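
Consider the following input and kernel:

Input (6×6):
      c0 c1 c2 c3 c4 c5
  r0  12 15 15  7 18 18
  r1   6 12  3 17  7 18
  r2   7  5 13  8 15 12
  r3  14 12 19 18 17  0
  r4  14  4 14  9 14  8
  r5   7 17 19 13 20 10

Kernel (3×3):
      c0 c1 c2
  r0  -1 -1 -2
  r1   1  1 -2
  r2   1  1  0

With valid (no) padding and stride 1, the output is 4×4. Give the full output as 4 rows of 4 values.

Output[0,0]: The receptive field on the input at this output position is [12 15 15 / 6 12 3 / 7 5 13]. Elementwise product with the kernel and sum: 12·-1 + 15·-1 + 15·-2 + 6·1 + 12·1 + 3·-2 + 7·1 + 5·1.
Output[0,1]: The receptive field on the input at this output position is [15 15 7 / 12 3 17 / 5 13 8]. Elementwise product with the kernel and sum: 15·-1 + 15·-1 + 7·-2 + 12·1 + 3·1 + 17·-2 + 5·1 + 13·1.

-33 -45 -31 -50
-12 -16 -6 -26
-32 -21 -25 11
-50 -31 -44 5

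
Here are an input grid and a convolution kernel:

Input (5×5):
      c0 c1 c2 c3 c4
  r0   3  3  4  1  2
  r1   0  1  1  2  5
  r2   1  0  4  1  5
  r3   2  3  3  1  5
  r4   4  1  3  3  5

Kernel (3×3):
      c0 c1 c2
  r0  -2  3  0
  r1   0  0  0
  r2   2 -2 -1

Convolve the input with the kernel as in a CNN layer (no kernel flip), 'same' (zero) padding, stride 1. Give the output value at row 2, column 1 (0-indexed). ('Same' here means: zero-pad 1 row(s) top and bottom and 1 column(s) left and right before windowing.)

-2

The receptive field on the zero-padded input at this output position is [0 1 1 / 1 0 4 / 2 3 3]. Elementwise product with the kernel and sum: 0·-2 + 1·3 + 2·2 + 3·-2 + 3·-1.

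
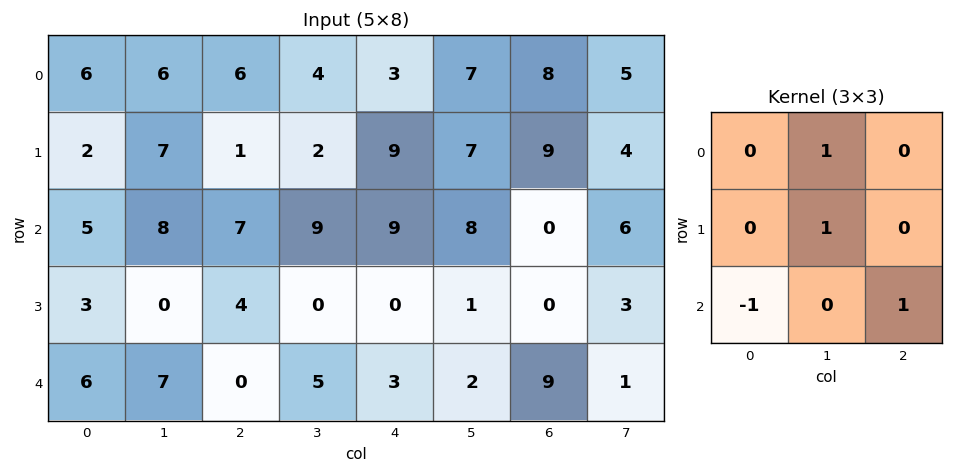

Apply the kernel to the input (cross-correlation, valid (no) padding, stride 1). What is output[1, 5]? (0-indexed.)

The receptive field on the input at this output position is [7 9 4 / 8 0 6 / 1 0 3]. Elementwise product with the kernel and sum: 9·1 + 0·1 + 1·-1 + 3·1.

11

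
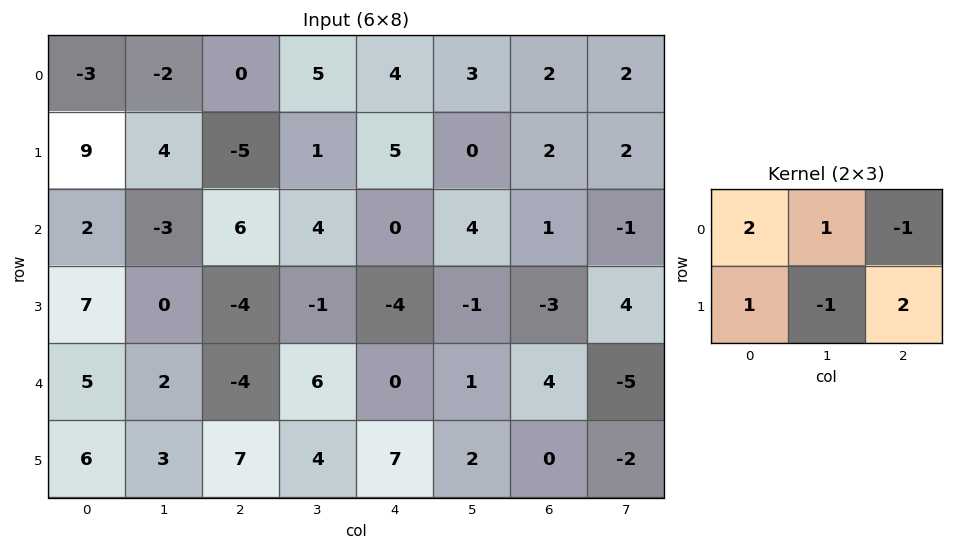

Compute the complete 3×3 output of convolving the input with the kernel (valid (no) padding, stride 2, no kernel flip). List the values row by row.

-13 5 18
-6 5 -6
33 15 2

Output[0,0]: The receptive field on the input at this output position is [-3 -2 0 / 9 4 -5]. Elementwise product with the kernel and sum: -3·2 + -2·1 + 0·-1 + 9·1 + 4·-1 + -5·2.
Output[0,1]: The receptive field on the input at this output position is [0 5 4 / -5 1 5]. Elementwise product with the kernel and sum: 0·2 + 5·1 + 4·-1 + -5·1 + 1·-1 + 5·2.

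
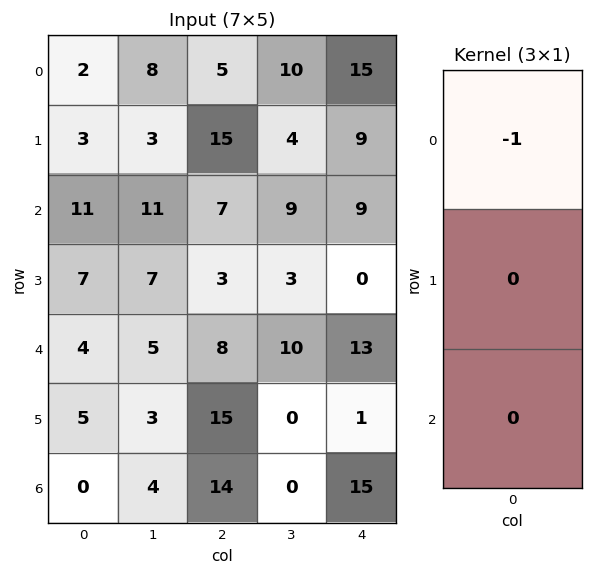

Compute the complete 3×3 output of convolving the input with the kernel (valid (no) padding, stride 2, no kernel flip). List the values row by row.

-2 -5 -15
-11 -7 -9
-4 -8 -13

Output[0,0]: The receptive field on the input at this output position is [2 / 3 / 11]. Elementwise product with the kernel and sum: 2·-1.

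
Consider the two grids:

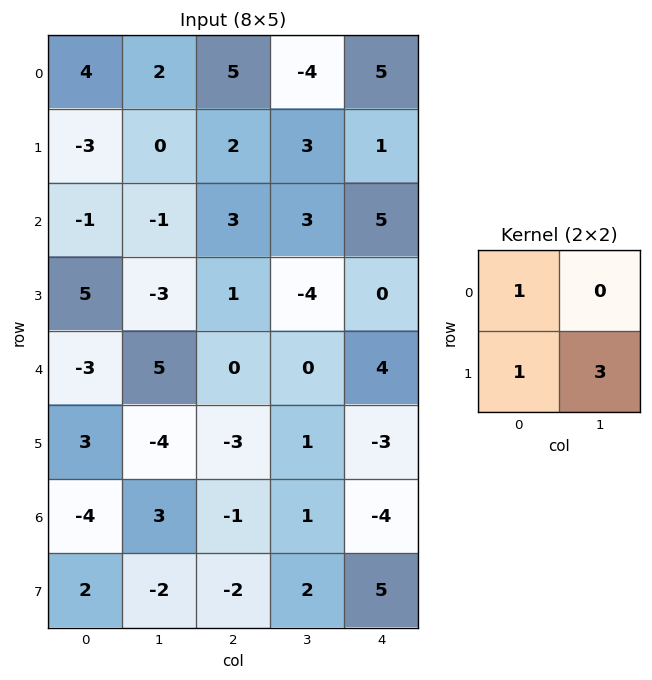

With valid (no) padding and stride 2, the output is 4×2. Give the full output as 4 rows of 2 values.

Output[0,0]: The receptive field on the input at this output position is [4 2 / -3 0]. Elementwise product with the kernel and sum: 4·1 + -3·1 + 0·3.
Output[0,1]: The receptive field on the input at this output position is [5 -4 / 2 3]. Elementwise product with the kernel and sum: 5·1 + 2·1 + 3·3.

1 16
-5 -8
-12 0
-8 3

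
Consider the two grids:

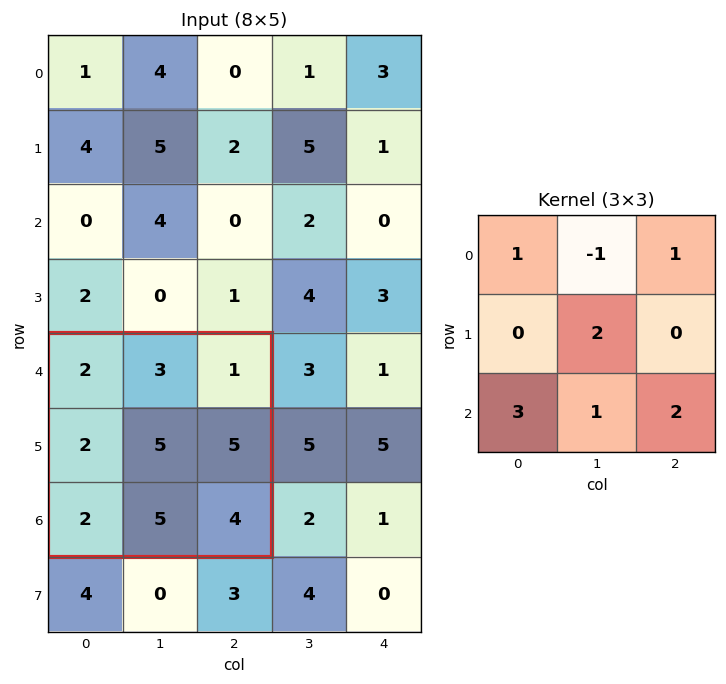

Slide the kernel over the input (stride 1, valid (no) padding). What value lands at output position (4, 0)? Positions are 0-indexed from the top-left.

29

The receptive field on the input at this output position is [2 3 1 / 2 5 5 / 2 5 4]. Elementwise product with the kernel and sum: 2·1 + 3·-1 + 1·1 + 5·2 + 2·3 + 5·1 + 4·2.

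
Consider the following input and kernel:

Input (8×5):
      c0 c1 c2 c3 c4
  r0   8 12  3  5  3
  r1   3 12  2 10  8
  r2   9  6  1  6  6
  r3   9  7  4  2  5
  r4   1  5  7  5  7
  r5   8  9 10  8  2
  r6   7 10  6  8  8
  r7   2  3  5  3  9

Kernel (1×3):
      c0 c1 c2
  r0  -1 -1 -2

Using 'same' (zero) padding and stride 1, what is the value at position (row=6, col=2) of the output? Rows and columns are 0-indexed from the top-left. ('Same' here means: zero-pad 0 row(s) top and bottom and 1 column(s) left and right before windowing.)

The receptive field on the zero-padded input at this output position is [10 6 8]. Elementwise product with the kernel and sum: 10·-1 + 6·-1 + 8·-2.

-32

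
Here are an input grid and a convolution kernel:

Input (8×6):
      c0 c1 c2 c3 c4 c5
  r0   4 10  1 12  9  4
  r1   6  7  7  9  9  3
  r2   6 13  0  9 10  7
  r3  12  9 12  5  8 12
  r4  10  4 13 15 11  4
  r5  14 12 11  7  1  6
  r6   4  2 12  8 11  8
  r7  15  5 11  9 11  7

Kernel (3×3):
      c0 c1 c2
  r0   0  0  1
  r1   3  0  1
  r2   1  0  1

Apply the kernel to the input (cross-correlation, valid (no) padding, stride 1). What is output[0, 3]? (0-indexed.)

The receptive field on the input at this output position is [12 9 4 / 9 9 3 / 9 10 7]. Elementwise product with the kernel and sum: 4·1 + 9·3 + 3·1 + 9·1 + 7·1.

50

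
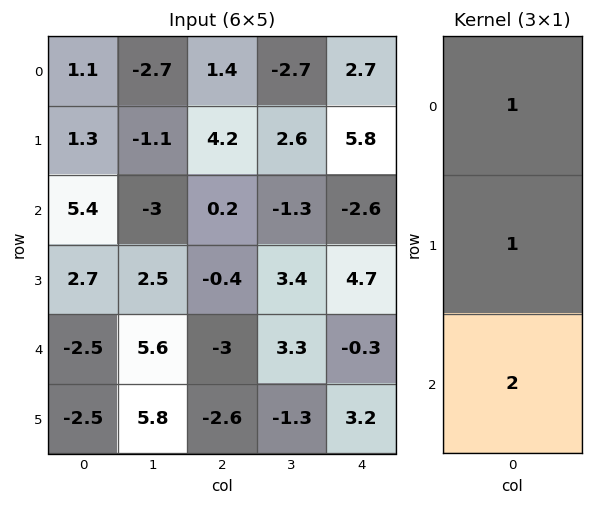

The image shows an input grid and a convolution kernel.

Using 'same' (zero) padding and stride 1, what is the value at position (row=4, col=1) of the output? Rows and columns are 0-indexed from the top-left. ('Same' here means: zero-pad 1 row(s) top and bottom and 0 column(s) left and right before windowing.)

The receptive field on the zero-padded input at this output position is [2.5 / 5.6 / 5.8]. Elementwise product with the kernel and sum: 2.5·1 + 5.6·1 + 5.8·2.

19.7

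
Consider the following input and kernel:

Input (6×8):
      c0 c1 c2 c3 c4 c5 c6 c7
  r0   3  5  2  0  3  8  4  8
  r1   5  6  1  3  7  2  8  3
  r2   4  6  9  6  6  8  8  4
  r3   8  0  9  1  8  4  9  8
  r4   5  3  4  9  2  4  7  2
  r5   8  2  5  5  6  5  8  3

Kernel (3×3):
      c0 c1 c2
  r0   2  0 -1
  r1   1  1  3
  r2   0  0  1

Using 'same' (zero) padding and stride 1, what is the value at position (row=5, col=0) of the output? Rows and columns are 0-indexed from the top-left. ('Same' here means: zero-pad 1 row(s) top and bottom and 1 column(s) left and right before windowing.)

The receptive field on the zero-padded input at this output position is [0 5 3 / 0 8 2 / 0 0 0]. Elementwise product with the kernel and sum: 0·2 + 3·-1 + 0·1 + 8·1 + 2·3 + 0·1.

11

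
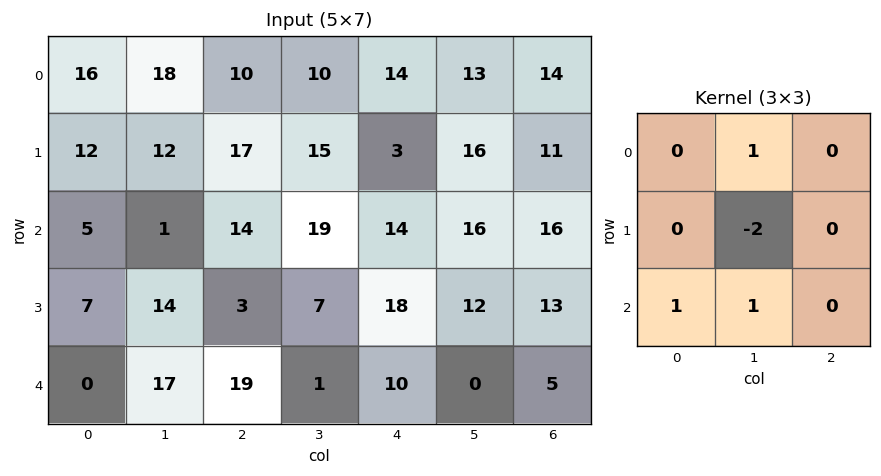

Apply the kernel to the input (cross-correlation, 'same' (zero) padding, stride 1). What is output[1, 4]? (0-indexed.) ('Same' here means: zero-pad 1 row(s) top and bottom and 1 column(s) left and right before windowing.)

41

The receptive field on the zero-padded input at this output position is [10 14 13 / 15 3 16 / 19 14 16]. Elementwise product with the kernel and sum: 14·1 + 3·-2 + 19·1 + 14·1.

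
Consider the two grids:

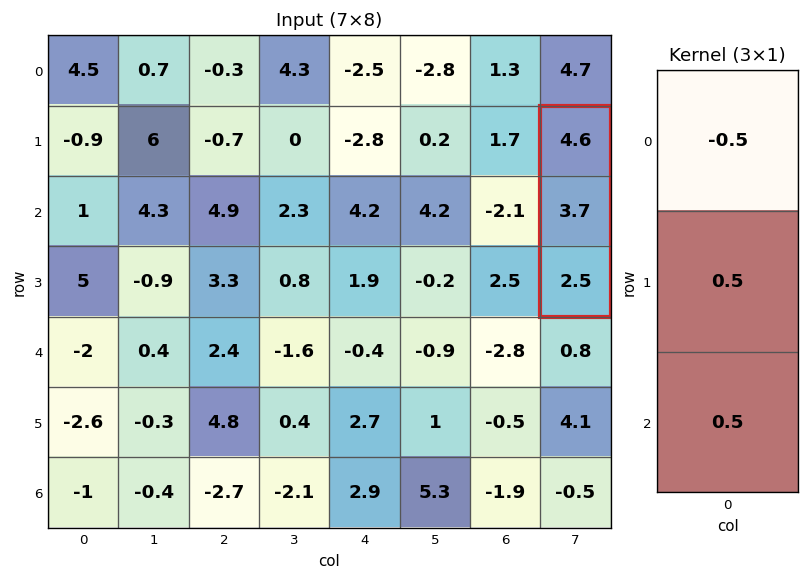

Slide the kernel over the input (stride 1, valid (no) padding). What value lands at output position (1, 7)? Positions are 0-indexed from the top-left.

The receptive field on the input at this output position is [4.6 / 3.7 / 2.5]. Elementwise product with the kernel and sum: 4.6·-0.5 + 3.7·0.5 + 2.5·0.5.

0.8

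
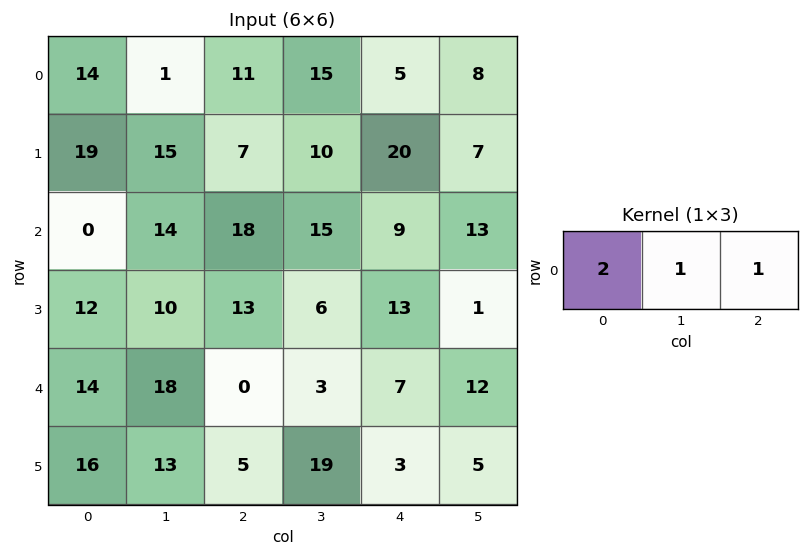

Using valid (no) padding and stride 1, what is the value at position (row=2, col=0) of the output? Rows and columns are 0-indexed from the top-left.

32

The receptive field on the input at this output position is [0 14 18]. Elementwise product with the kernel and sum: 0·2 + 14·1 + 18·1.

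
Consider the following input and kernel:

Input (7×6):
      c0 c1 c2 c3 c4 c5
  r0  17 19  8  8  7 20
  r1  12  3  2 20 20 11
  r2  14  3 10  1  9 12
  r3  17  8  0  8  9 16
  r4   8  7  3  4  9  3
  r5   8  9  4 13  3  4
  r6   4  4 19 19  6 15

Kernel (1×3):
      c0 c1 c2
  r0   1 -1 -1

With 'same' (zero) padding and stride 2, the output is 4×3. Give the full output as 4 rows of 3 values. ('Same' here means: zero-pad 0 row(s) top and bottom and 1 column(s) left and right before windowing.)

Output[0,0]: The receptive field on the zero-padded input at this output position is [0 17 19]. Elementwise product with the kernel and sum: 0·1 + 17·-1 + 19·-1.
Output[0,1]: The receptive field on the zero-padded input at this output position is [19 8 8]. Elementwise product with the kernel and sum: 19·1 + 8·-1 + 8·-1.

-36 3 -19
-17 -8 -20
-15 0 -8
-8 -34 -2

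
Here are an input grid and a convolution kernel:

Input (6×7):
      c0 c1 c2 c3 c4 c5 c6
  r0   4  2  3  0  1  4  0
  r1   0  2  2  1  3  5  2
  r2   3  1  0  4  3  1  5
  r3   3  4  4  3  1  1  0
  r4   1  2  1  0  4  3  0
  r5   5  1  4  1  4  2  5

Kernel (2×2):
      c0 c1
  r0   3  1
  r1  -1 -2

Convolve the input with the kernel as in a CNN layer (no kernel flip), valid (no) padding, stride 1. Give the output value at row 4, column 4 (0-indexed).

The receptive field on the input at this output position is [4 3 / 4 2]. Elementwise product with the kernel and sum: 4·3 + 3·1 + 4·-1 + 2·-2.

7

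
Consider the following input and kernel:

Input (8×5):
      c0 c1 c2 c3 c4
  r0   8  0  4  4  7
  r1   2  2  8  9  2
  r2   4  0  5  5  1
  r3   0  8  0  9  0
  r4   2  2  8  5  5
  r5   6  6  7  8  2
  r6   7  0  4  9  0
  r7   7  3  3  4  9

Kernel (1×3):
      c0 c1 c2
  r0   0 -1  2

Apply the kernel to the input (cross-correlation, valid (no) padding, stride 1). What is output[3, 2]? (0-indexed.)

-9

The receptive field on the input at this output position is [0 9 0]. Elementwise product with the kernel and sum: 9·-1 + 0·2.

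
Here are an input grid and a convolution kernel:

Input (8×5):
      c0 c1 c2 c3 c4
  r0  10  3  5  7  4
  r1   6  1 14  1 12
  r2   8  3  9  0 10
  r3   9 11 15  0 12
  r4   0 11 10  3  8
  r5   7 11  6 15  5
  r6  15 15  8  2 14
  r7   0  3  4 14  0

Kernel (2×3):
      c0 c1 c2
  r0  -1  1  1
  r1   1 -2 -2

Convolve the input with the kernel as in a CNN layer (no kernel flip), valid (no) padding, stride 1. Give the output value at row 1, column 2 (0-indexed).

-12

The receptive field on the input at this output position is [14 1 12 / 9 0 10]. Elementwise product with the kernel and sum: 14·-1 + 1·1 + 12·1 + 9·1 + 0·-2 + 10·-2.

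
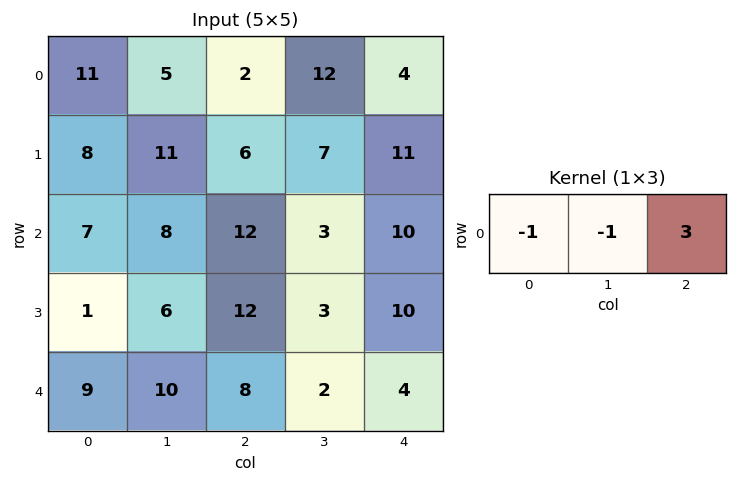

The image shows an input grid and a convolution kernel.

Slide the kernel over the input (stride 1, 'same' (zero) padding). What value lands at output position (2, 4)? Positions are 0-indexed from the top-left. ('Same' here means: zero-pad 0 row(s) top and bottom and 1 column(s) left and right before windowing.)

The receptive field on the zero-padded input at this output position is [3 10 0]. Elementwise product with the kernel and sum: 3·-1 + 10·-1 + 0·3.

-13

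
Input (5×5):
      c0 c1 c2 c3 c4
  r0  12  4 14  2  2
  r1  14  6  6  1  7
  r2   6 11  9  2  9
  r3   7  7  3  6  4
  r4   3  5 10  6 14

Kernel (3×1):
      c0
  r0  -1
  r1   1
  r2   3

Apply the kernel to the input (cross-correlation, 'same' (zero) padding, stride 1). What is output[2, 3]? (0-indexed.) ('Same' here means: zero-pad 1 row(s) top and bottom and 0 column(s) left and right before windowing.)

The receptive field on the zero-padded input at this output position is [1 / 2 / 6]. Elementwise product with the kernel and sum: 1·-1 + 2·1 + 6·3.

19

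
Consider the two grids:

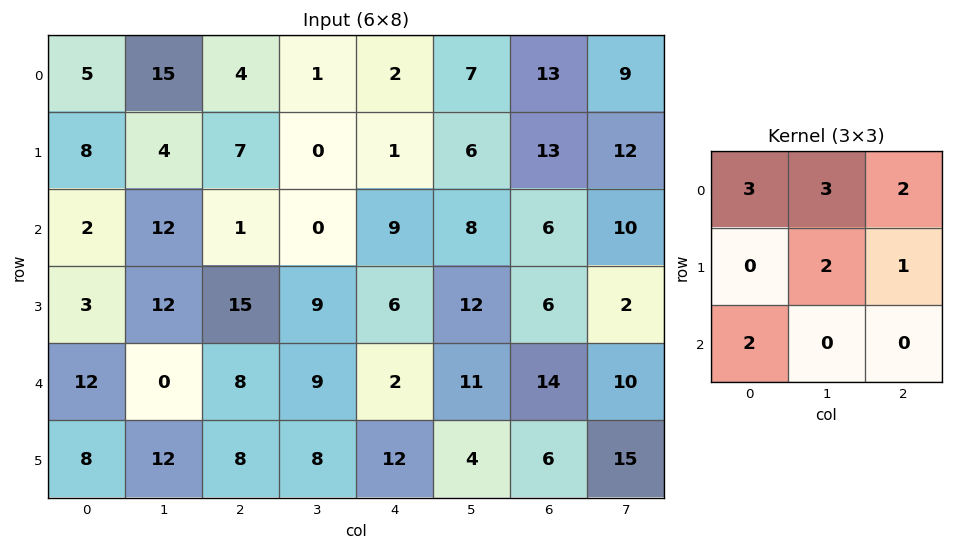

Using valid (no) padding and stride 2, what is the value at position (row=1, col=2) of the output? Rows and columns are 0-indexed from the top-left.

The receptive field on the input at this output position is [9 8 6 / 6 12 6 / 2 11 14]. Elementwise product with the kernel and sum: 9·3 + 8·3 + 6·2 + 12·2 + 6·1 + 2·2.

97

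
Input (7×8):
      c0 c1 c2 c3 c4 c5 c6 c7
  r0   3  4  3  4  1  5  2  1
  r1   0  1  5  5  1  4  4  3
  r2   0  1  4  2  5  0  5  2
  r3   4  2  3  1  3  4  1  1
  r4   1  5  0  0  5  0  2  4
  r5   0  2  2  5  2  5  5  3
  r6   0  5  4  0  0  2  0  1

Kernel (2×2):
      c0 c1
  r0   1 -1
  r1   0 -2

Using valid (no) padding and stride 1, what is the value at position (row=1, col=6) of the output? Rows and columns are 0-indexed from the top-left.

The receptive field on the input at this output position is [4 3 / 5 2]. Elementwise product with the kernel and sum: 4·1 + 3·-1 + 2·-2.

-3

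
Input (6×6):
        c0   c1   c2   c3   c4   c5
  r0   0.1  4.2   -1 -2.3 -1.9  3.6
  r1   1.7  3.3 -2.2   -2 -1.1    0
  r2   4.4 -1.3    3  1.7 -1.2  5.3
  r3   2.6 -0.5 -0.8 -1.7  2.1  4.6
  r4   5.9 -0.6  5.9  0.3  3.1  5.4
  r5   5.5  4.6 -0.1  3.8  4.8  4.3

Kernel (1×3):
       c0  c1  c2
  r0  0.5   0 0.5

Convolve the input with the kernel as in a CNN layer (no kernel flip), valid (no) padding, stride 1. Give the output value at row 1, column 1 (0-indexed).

0.65

The receptive field on the input at this output position is [3.3 -2.2 -2]. Elementwise product with the kernel and sum: 3.3·0.5 + -2·0.5.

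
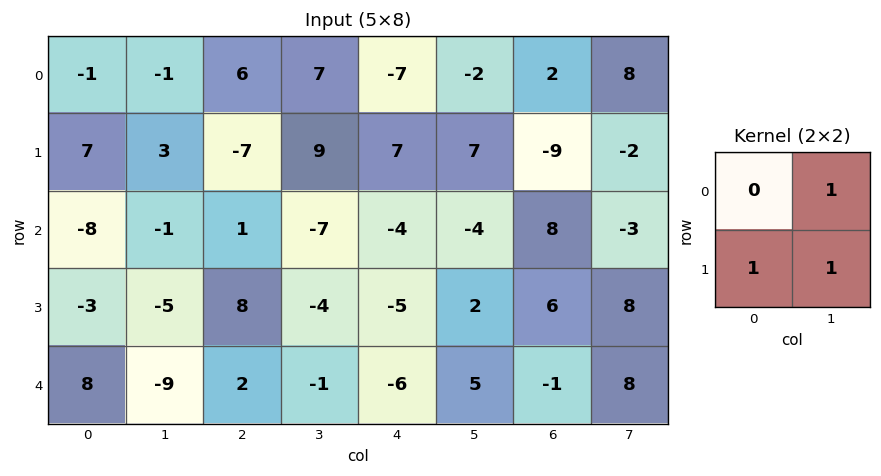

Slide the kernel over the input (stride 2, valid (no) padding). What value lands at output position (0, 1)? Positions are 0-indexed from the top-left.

9

The receptive field on the input at this output position is [6 7 / -7 9]. Elementwise product with the kernel and sum: 7·1 + -7·1 + 9·1.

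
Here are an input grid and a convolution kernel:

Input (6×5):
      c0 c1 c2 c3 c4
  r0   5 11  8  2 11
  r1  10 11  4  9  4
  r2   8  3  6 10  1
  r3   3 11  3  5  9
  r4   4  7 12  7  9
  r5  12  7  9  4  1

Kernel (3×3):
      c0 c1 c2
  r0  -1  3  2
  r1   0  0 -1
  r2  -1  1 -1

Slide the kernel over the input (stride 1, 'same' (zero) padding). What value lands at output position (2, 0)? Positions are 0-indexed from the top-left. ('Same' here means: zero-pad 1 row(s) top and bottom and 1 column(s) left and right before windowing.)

The receptive field on the zero-padded input at this output position is [0 10 11 / 0 8 3 / 0 3 11]. Elementwise product with the kernel and sum: 0·-1 + 10·3 + 11·2 + 3·-1 + 0·-1 + 3·1 + 11·-1.

41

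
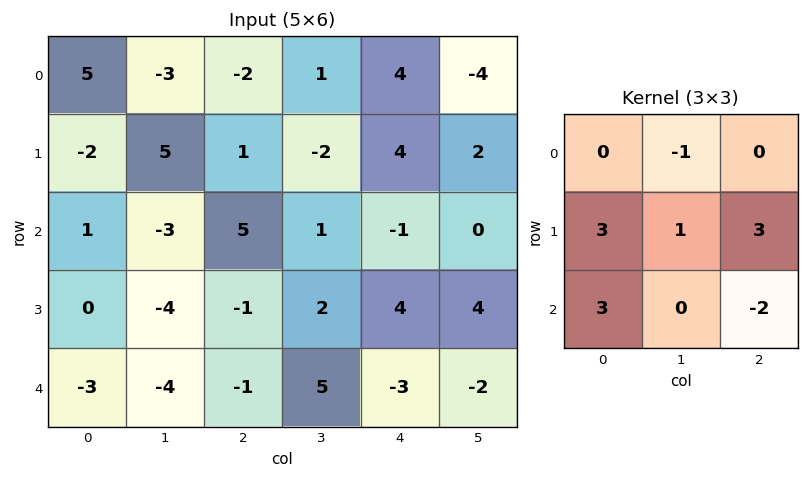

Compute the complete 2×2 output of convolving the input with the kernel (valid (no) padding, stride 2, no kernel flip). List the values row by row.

-2 29
-11 13

Output[0,0]: The receptive field on the input at this output position is [5 -3 -2 / -2 5 1 / 1 -3 5]. Elementwise product with the kernel and sum: -3·-1 + -2·3 + 5·1 + 1·3 + 1·3 + 5·-2.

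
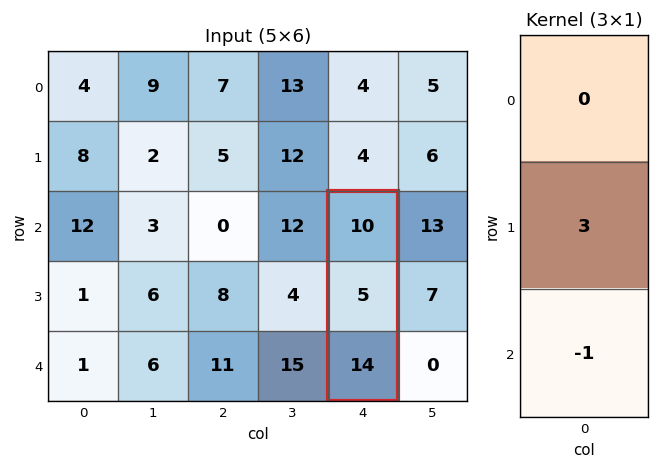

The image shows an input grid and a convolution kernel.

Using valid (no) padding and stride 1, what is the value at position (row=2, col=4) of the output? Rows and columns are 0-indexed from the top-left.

The receptive field on the input at this output position is [10 / 5 / 14]. Elementwise product with the kernel and sum: 5·3 + 14·-1.

1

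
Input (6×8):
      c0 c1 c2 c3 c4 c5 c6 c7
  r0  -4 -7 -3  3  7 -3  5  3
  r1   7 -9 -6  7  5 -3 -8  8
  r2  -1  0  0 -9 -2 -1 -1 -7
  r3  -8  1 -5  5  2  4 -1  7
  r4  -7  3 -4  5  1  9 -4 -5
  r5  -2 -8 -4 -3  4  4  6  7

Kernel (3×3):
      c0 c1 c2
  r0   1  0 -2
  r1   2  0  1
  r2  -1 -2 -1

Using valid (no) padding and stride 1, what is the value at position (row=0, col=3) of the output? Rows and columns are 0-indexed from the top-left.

The receptive field on the input at this output position is [3 7 -3 / 7 5 -3 / -9 -2 -1]. Elementwise product with the kernel and sum: 3·1 + -3·-2 + 7·2 + -3·1 + -9·-1 + -2·-2 + -1·-1.

34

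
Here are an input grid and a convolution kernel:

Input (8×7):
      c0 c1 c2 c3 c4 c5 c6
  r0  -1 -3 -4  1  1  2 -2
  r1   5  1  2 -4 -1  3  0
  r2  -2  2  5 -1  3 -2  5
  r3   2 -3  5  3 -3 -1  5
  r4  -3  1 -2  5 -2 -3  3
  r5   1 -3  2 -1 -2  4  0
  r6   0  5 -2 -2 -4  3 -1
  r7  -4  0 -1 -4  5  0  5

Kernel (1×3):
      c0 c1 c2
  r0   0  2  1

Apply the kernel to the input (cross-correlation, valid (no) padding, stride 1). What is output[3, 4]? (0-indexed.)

The receptive field on the input at this output position is [-3 -1 5]. Elementwise product with the kernel and sum: -1·2 + 5·1.

3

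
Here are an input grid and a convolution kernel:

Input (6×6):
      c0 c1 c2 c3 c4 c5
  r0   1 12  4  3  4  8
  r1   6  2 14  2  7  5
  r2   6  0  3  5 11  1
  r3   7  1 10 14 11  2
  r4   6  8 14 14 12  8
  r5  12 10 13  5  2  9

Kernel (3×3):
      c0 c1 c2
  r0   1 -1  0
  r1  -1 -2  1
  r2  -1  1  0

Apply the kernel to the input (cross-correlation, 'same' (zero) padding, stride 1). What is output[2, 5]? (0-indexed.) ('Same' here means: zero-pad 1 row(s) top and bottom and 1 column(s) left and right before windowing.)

The receptive field on the zero-padded input at this output position is [7 5 0 / 11 1 0 / 11 2 0]. Elementwise product with the kernel and sum: 7·1 + 5·-1 + 11·-1 + 1·-2 + 0·1 + 11·-1 + 2·1.

-20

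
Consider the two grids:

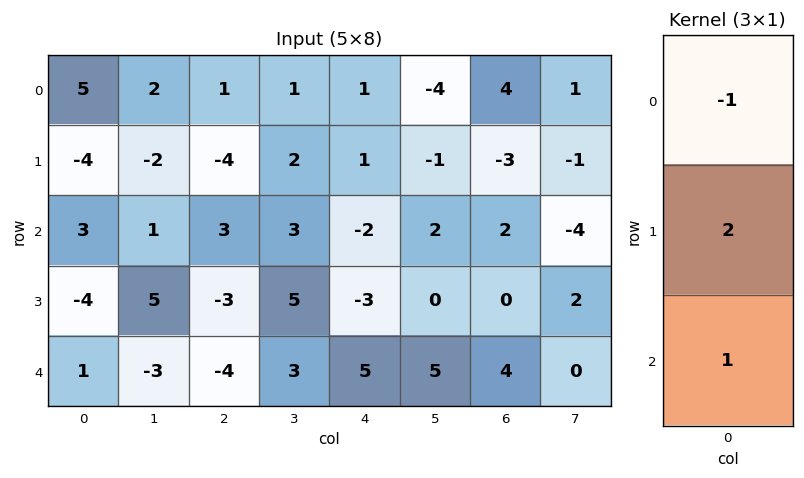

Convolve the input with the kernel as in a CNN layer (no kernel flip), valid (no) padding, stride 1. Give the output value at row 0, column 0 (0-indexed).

-10

The receptive field on the input at this output position is [5 / -4 / 3]. Elementwise product with the kernel and sum: 5·-1 + -4·2 + 3·1.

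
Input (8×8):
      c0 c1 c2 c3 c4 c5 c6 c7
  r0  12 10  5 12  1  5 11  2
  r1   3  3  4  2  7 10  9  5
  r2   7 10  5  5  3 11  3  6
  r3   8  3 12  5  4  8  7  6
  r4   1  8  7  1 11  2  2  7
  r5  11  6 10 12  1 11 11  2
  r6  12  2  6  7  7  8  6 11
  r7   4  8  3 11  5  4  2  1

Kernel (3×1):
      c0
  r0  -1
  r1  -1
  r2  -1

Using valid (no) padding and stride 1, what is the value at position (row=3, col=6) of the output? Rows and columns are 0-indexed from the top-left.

The receptive field on the input at this output position is [7 / 2 / 11]. Elementwise product with the kernel and sum: 7·-1 + 2·-1 + 11·-1.

-20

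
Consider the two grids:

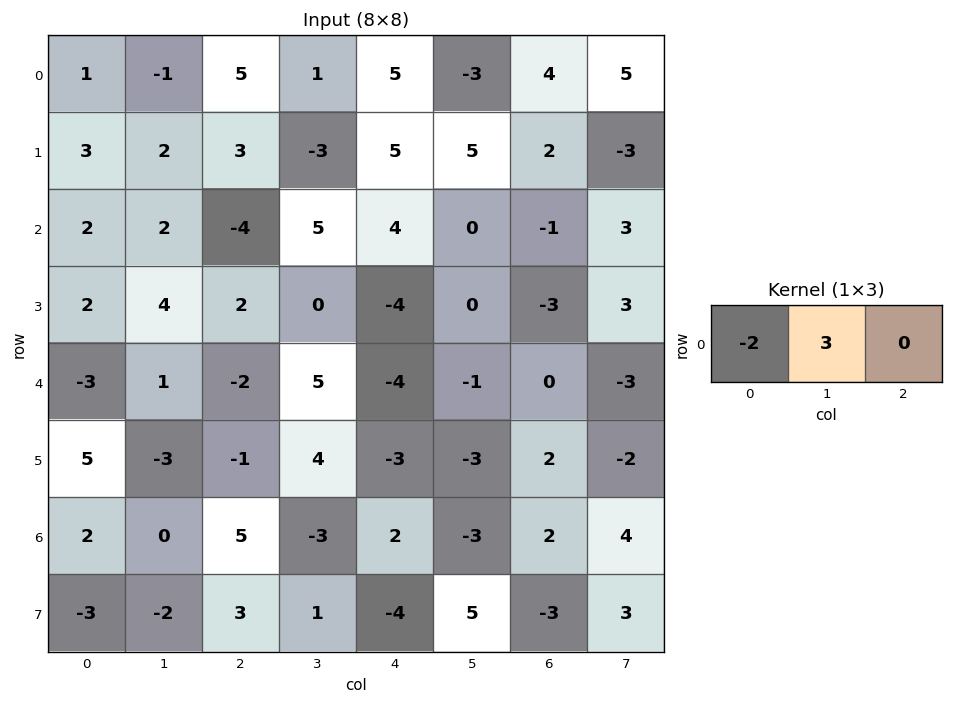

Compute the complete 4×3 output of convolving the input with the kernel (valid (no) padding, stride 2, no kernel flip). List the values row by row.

Output[0,0]: The receptive field on the input at this output position is [1 -1 5]. Elementwise product with the kernel and sum: 1·-2 + -1·3.

-5 -7 -19
2 23 -8
9 19 5
-4 -19 -13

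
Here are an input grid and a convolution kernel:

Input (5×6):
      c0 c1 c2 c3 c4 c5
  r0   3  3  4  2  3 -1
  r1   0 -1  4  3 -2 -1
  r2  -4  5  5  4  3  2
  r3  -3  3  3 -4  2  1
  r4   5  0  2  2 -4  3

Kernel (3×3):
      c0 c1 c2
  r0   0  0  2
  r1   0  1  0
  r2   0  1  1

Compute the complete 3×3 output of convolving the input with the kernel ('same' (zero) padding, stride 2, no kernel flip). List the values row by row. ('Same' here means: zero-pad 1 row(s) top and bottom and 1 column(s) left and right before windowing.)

2 11 0
-6 10 4
11 -6 -2

Output[0,0]: The receptive field on the zero-padded input at this output position is [0 0 0 / 0 3 3 / 0 0 -1]. Elementwise product with the kernel and sum: 0·2 + 3·1 + 0·1 + -1·1.
Output[0,1]: The receptive field on the zero-padded input at this output position is [0 0 0 / 3 4 2 / -1 4 3]. Elementwise product with the kernel and sum: 0·2 + 4·1 + 4·1 + 3·1.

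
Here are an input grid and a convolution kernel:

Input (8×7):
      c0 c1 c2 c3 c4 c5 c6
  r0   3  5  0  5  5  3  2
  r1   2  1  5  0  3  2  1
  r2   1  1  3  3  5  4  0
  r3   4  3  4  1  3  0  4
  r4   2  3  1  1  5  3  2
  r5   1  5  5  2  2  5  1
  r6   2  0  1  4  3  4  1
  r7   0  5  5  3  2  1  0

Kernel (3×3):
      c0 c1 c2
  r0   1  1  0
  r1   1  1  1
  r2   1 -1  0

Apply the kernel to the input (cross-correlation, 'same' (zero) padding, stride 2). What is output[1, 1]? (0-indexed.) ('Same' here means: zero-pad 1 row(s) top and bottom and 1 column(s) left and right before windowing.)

The receptive field on the zero-padded input at this output position is [1 5 0 / 1 3 3 / 3 4 1]. Elementwise product with the kernel and sum: 1·1 + 5·1 + 1·1 + 3·1 + 3·1 + 3·1 + 4·-1.

12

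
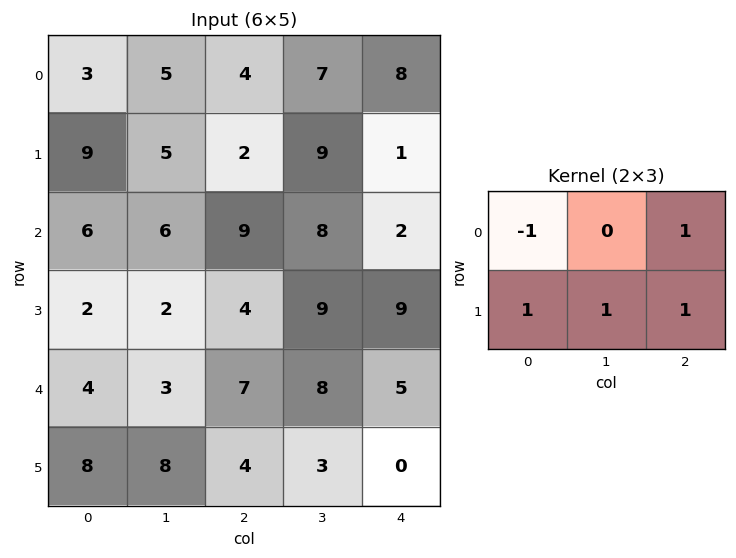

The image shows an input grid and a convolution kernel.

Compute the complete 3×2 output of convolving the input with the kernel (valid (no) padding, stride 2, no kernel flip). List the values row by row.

17 16
11 15
23 5

Output[0,0]: The receptive field on the input at this output position is [3 5 4 / 9 5 2]. Elementwise product with the kernel and sum: 3·-1 + 4·1 + 9·1 + 5·1 + 2·1.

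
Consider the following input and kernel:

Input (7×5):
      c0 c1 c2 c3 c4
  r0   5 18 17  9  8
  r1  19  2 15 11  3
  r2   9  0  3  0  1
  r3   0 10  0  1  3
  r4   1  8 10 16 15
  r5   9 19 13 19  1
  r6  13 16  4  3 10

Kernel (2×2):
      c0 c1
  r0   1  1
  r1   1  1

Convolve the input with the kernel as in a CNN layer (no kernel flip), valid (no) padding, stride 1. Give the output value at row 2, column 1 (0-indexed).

The receptive field on the input at this output position is [0 3 / 10 0]. Elementwise product with the kernel and sum: 0·1 + 3·1 + 10·1 + 0·1.

13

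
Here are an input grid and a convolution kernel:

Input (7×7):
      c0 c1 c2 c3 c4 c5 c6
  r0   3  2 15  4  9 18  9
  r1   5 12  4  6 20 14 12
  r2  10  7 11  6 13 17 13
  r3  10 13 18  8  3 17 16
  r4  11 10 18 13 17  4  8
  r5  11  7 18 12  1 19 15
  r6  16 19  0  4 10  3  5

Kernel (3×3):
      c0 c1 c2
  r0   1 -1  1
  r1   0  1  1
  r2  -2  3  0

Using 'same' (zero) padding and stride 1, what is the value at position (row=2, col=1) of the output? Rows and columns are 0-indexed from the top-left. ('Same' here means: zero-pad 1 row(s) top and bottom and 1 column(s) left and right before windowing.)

The receptive field on the zero-padded input at this output position is [5 12 4 / 10 7 11 / 10 13 18]. Elementwise product with the kernel and sum: 5·1 + 12·-1 + 4·1 + 7·1 + 11·1 + 10·-2 + 13·3.

34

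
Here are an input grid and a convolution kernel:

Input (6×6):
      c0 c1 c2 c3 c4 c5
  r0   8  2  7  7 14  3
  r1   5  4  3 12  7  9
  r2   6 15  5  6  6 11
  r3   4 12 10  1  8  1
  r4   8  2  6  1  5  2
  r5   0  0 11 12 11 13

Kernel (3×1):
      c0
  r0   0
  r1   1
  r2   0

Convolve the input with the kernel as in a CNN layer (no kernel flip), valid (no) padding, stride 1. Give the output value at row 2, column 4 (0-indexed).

The receptive field on the input at this output position is [6 / 8 / 5]. Elementwise product with the kernel and sum: 8·1.

8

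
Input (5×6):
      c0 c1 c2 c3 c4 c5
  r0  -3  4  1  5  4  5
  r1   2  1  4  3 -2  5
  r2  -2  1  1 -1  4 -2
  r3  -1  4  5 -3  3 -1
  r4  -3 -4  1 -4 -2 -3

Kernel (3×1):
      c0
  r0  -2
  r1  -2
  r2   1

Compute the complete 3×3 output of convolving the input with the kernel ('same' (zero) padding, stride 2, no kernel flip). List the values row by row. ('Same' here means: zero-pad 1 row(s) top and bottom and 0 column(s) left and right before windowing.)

8 2 -10
-1 -5 -1
8 -12 -2

Output[0,0]: The receptive field on the zero-padded input at this output position is [0 / -3 / 2]. Elementwise product with the kernel and sum: 0·-2 + -3·-2 + 2·1.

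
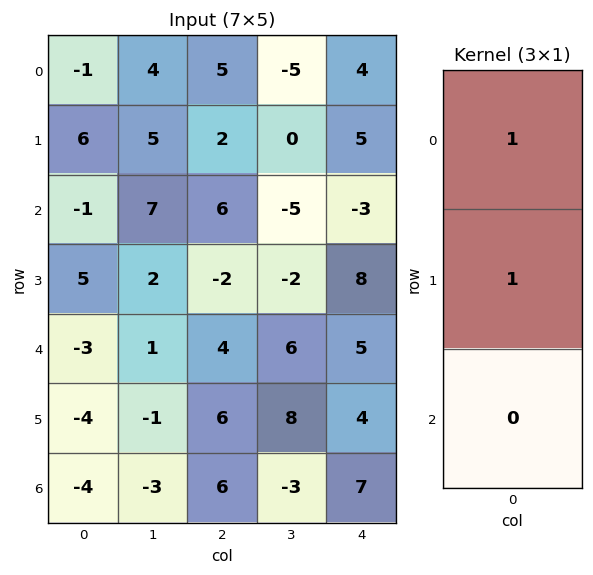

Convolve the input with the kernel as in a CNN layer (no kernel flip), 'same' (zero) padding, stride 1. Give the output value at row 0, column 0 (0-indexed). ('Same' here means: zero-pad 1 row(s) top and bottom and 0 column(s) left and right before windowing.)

-1

The receptive field on the zero-padded input at this output position is [0 / -1 / 6]. Elementwise product with the kernel and sum: 0·1 + -1·1.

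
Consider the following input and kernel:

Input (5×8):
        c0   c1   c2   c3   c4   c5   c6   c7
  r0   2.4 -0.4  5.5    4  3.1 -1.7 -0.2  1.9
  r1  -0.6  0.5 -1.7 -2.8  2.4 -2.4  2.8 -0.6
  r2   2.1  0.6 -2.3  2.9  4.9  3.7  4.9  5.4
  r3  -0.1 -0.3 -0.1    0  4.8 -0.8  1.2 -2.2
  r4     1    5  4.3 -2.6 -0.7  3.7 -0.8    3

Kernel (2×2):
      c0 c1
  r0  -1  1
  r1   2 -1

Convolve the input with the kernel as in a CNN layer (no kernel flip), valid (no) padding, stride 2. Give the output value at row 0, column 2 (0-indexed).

2.4

The receptive field on the input at this output position is [3.1 -1.7 / 2.4 -2.4]. Elementwise product with the kernel and sum: 3.1·-1 + -1.7·1 + 2.4·2 + -2.4·-1.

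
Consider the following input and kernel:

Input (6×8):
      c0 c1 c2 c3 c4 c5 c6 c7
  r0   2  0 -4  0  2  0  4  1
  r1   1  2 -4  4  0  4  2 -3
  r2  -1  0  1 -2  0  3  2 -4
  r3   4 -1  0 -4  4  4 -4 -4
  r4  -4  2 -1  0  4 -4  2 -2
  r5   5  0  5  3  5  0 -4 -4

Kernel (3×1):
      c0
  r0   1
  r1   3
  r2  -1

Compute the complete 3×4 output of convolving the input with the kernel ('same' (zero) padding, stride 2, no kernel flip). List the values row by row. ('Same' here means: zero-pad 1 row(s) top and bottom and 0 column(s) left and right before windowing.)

5 -8 6 10
-6 -1 -4 12
-13 -8 11 6

Output[0,0]: The receptive field on the zero-padded input at this output position is [0 / 2 / 1]. Elementwise product with the kernel and sum: 0·1 + 2·3 + 1·-1.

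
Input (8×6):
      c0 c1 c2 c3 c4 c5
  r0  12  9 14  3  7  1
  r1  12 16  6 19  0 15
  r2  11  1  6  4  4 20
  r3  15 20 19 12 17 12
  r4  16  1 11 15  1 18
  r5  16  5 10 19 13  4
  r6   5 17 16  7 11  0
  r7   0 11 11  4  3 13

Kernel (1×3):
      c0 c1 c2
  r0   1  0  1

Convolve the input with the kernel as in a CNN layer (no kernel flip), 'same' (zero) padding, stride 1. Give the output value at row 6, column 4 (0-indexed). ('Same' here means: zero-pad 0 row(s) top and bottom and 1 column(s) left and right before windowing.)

The receptive field on the zero-padded input at this output position is [7 11 0]. Elementwise product with the kernel and sum: 7·1 + 0·1.

7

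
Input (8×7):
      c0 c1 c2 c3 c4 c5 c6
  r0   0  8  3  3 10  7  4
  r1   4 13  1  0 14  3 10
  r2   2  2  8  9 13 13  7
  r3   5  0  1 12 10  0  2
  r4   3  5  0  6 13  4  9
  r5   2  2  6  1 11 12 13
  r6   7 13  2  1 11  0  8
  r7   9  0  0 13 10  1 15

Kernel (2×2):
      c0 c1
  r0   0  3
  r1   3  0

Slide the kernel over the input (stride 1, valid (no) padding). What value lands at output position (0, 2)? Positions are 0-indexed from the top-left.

The receptive field on the input at this output position is [3 3 / 1 0]. Elementwise product with the kernel and sum: 3·3 + 1·3.

12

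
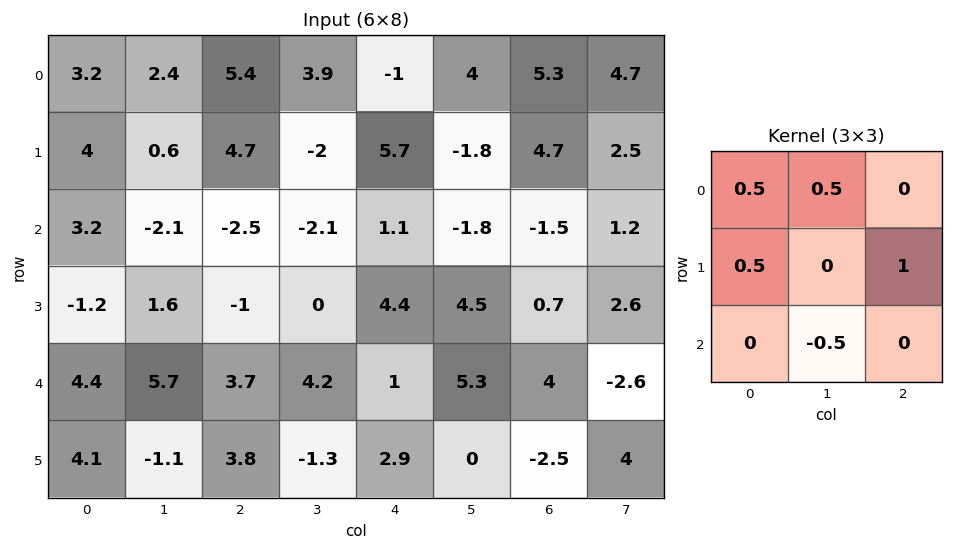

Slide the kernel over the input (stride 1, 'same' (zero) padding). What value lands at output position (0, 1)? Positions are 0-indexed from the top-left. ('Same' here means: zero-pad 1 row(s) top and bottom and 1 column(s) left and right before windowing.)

6.7

The receptive field on the zero-padded input at this output position is [0 0 0 / 3.2 2.4 5.4 / 4 0.6 4.7]. Elementwise product with the kernel and sum: 0·0.5 + 0·0.5 + 3.2·0.5 + 5.4·1 + 0.6·-0.5.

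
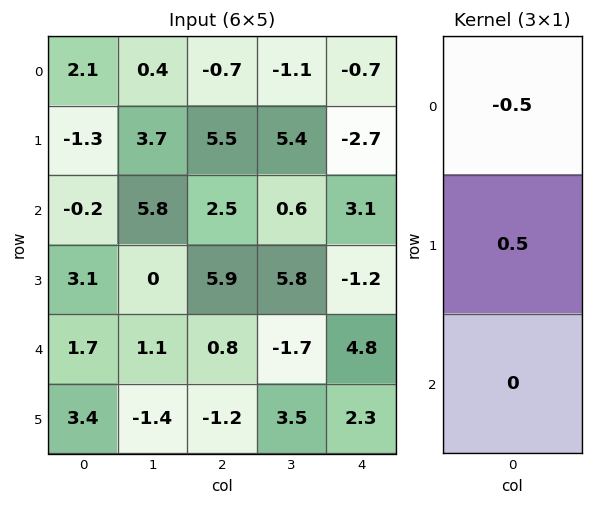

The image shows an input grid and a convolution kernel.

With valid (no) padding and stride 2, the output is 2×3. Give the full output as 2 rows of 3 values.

Output[0,0]: The receptive field on the input at this output position is [2.1 / -1.3 / -0.2]. Elementwise product with the kernel and sum: 2.1·-0.5 + -1.3·0.5.
Output[0,1]: The receptive field on the input at this output position is [-0.7 / 5.5 / 2.5]. Elementwise product with the kernel and sum: -0.7·-0.5 + 5.5·0.5.

-1.7 3.1 -1
1.65 1.7 -2.15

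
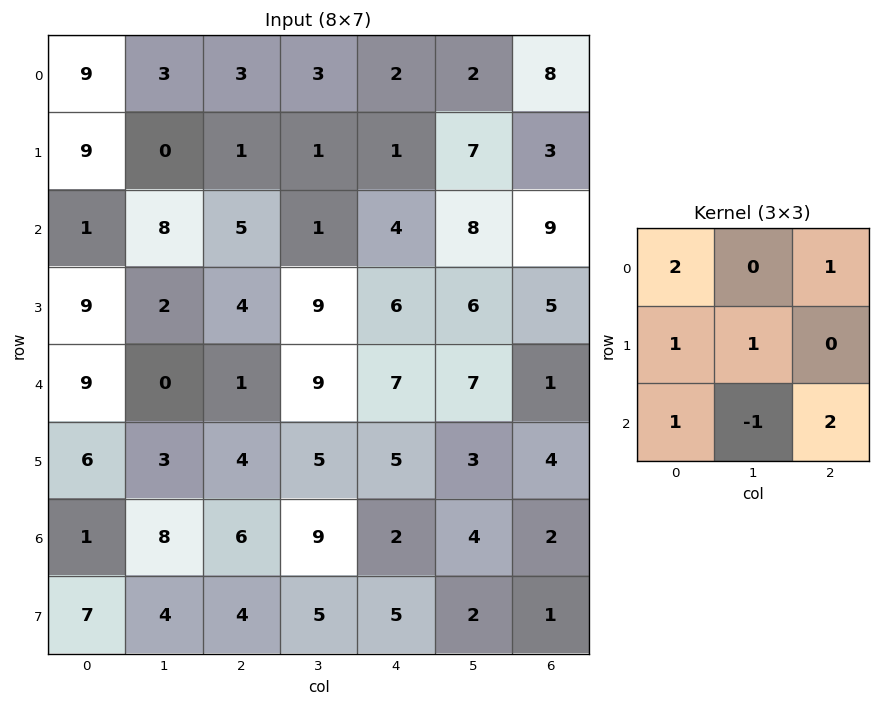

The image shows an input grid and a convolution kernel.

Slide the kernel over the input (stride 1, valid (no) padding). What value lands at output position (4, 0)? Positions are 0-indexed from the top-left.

33

The receptive field on the input at this output position is [9 0 1 / 6 3 4 / 1 8 6]. Elementwise product with the kernel and sum: 9·2 + 1·1 + 6·1 + 3·1 + 1·1 + 8·-1 + 6·2.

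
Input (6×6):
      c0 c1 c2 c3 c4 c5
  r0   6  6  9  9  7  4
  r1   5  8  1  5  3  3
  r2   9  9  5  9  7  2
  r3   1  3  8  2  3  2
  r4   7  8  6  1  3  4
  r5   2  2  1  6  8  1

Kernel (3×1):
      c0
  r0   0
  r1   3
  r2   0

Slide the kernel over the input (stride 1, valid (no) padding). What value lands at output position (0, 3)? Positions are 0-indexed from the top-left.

The receptive field on the input at this output position is [9 / 5 / 9]. Elementwise product with the kernel and sum: 5·3.

15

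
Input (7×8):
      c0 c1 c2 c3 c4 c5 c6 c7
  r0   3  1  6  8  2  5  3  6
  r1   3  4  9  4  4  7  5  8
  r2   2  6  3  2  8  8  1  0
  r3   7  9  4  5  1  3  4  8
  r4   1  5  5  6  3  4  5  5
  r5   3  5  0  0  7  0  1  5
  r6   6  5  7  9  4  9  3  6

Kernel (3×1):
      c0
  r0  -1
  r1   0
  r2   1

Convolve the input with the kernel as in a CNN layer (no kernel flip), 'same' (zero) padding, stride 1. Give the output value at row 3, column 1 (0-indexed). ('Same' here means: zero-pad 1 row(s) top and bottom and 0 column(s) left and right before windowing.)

-1

The receptive field on the zero-padded input at this output position is [6 / 9 / 5]. Elementwise product with the kernel and sum: 6·-1 + 5·1.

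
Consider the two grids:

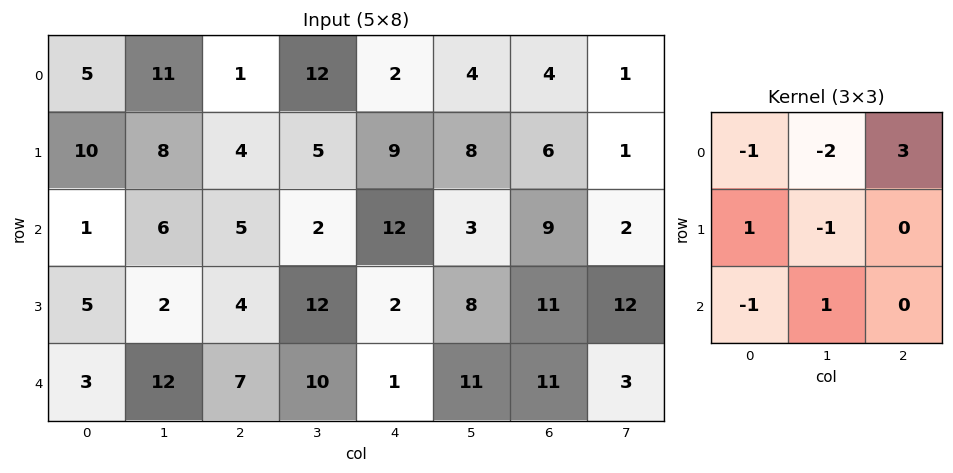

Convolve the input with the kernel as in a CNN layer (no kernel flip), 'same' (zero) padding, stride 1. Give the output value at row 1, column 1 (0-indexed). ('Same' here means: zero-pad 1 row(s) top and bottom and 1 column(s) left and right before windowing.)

The receptive field on the zero-padded input at this output position is [5 11 1 / 10 8 4 / 1 6 5]. Elementwise product with the kernel and sum: 5·-1 + 11·-2 + 1·3 + 10·1 + 8·-1 + 1·-1 + 6·1.

-17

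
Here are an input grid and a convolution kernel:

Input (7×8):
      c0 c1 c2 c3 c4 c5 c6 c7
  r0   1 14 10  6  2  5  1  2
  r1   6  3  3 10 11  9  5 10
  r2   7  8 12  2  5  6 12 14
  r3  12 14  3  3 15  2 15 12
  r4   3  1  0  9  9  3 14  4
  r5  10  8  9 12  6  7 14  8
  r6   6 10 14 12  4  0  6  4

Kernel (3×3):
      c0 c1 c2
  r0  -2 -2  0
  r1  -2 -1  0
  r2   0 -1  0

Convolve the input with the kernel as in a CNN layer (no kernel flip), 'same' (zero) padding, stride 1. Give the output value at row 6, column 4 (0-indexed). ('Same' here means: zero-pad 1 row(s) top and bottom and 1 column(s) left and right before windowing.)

-64

The receptive field on the zero-padded input at this output position is [12 6 7 / 12 4 0 / 0 0 0]. Elementwise product with the kernel and sum: 12·-2 + 6·-2 + 12·-2 + 4·-1 + 0·-1.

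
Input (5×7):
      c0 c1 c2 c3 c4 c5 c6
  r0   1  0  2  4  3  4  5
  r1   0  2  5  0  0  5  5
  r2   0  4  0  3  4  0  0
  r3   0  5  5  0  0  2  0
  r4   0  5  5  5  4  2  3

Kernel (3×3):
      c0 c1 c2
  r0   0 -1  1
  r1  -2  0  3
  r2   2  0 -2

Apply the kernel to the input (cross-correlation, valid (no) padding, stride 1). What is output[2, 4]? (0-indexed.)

The receptive field on the input at this output position is [4 0 0 / 0 2 0 / 4 2 3]. Elementwise product with the kernel and sum: 0·-1 + 0·1 + 0·-2 + 0·3 + 4·2 + 3·-2.

2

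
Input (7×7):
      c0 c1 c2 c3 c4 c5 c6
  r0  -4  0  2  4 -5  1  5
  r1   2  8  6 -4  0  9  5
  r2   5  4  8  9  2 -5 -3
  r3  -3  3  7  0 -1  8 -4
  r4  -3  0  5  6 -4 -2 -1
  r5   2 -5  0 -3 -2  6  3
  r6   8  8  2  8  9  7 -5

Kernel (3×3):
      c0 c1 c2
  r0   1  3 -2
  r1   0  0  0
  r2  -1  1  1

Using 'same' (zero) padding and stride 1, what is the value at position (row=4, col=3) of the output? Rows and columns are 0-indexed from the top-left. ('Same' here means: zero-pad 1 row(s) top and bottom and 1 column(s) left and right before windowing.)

The receptive field on the zero-padded input at this output position is [7 0 -1 / 5 6 -4 / 0 -3 -2]. Elementwise product with the kernel and sum: 7·1 + 0·3 + -1·-2 + 0·-1 + -3·1 + -2·1.

4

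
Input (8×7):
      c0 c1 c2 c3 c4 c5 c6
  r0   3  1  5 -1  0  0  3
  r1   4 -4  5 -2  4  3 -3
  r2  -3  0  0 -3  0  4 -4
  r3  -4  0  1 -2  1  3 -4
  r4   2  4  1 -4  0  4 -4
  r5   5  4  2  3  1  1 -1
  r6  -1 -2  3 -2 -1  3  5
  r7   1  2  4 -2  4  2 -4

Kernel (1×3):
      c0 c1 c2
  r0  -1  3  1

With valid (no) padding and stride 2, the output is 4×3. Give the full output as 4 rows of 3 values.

5 -8 3
3 -9 8
11 -13 8
-2 -10 15

Output[0,0]: The receptive field on the input at this output position is [3 1 5]. Elementwise product with the kernel and sum: 3·-1 + 1·3 + 5·1.
Output[0,1]: The receptive field on the input at this output position is [5 -1 0]. Elementwise product with the kernel and sum: 5·-1 + -1·3 + 0·1.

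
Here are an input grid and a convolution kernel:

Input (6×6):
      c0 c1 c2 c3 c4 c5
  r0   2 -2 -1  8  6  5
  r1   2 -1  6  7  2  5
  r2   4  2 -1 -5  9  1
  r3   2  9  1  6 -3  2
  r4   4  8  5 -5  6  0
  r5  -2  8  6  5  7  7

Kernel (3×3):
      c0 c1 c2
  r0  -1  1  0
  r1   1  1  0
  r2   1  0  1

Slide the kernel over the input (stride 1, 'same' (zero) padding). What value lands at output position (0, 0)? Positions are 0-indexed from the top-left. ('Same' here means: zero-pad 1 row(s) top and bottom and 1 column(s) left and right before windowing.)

The receptive field on the zero-padded input at this output position is [0 0 0 / 0 2 -2 / 0 2 -1]. Elementwise product with the kernel and sum: 0·-1 + 0·1 + 0·1 + 2·1 + 0·1 + -1·1.

1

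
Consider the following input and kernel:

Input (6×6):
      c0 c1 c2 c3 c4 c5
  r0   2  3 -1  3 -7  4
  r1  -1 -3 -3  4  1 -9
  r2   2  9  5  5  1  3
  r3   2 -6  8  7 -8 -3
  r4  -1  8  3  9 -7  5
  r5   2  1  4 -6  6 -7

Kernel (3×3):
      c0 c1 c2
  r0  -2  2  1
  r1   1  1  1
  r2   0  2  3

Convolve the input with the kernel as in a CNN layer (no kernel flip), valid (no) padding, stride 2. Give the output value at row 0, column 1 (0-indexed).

16

The receptive field on the input at this output position is [-1 3 -7 / -3 4 1 / 5 5 1]. Elementwise product with the kernel and sum: -1·-2 + 3·2 + -7·1 + -3·1 + 4·1 + 1·1 + 5·2 + 1·3.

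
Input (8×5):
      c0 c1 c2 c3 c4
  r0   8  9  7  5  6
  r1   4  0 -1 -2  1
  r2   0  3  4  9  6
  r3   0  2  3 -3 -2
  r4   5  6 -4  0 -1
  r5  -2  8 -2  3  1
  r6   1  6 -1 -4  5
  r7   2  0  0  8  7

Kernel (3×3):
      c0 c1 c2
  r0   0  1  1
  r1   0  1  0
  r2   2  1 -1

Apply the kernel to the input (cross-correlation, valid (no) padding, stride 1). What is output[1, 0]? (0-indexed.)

The receptive field on the input at this output position is [4 0 -1 / 0 3 4 / 0 2 3]. Elementwise product with the kernel and sum: 0·1 + -1·1 + 3·1 + 0·2 + 2·1 + 3·-1.

1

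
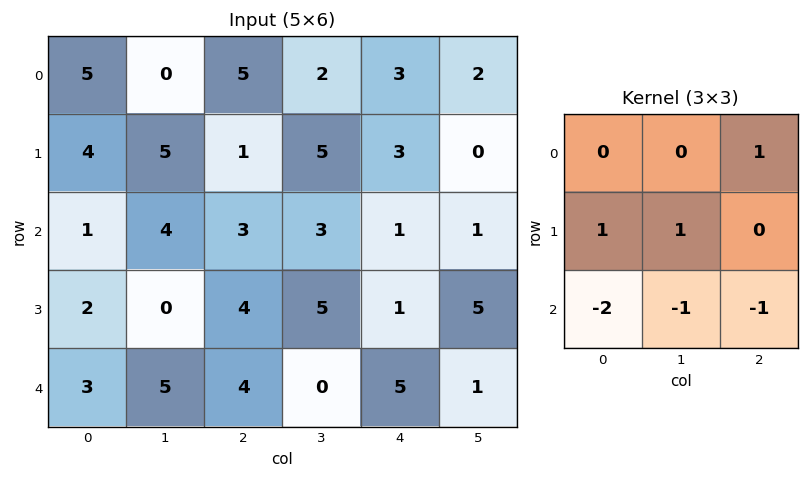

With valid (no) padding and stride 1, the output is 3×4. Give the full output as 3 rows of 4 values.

5 -6 -1 2
-2 3 -5 -12
-10 -7 -3 1

Output[0,0]: The receptive field on the input at this output position is [5 0 5 / 4 5 1 / 1 4 3]. Elementwise product with the kernel and sum: 5·1 + 4·1 + 5·1 + 1·-2 + 4·-1 + 3·-1.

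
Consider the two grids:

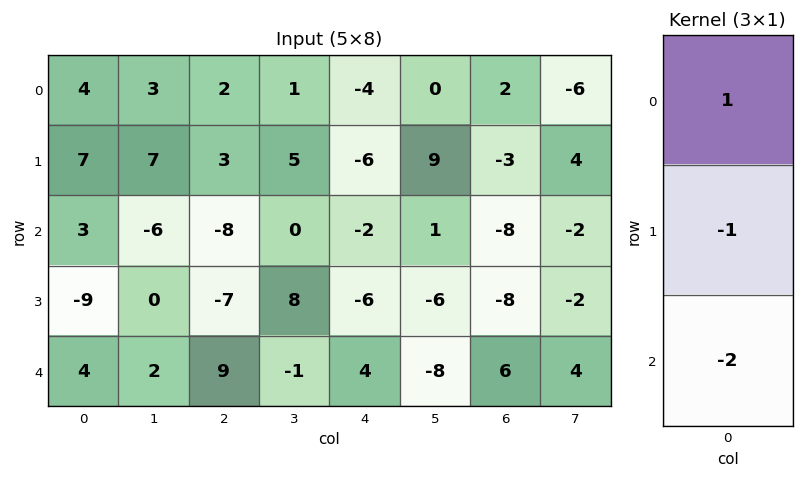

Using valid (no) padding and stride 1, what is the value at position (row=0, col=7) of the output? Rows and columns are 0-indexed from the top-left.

-6

The receptive field on the input at this output position is [-6 / 4 / -2]. Elementwise product with the kernel and sum: -6·1 + 4·-1 + -2·-2.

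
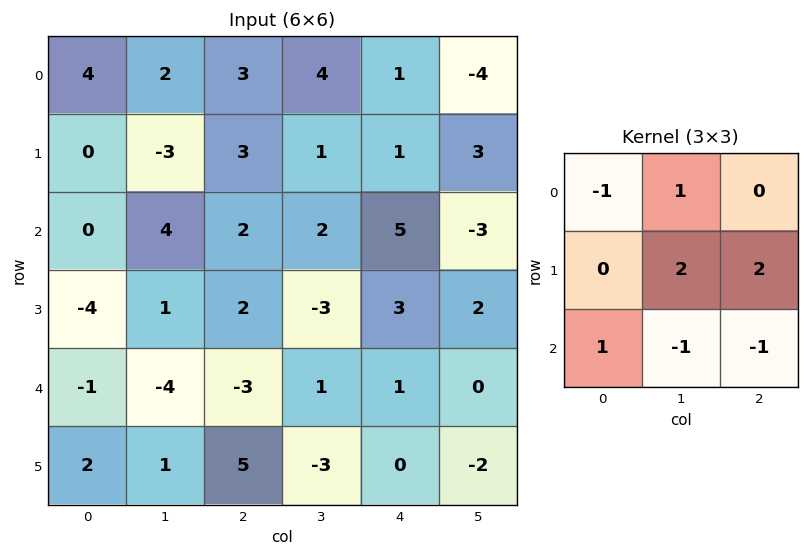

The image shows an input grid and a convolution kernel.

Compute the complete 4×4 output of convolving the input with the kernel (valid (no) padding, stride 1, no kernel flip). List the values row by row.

-8 9 0 5
2 16 14 -4
16 -6 -5 13
-13 -4 7 7

Output[0,0]: The receptive field on the input at this output position is [4 2 3 / 0 -3 3 / 0 4 2]. Elementwise product with the kernel and sum: 4·-1 + 2·1 + -3·2 + 3·2 + 0·1 + 4·-1 + 2·-1.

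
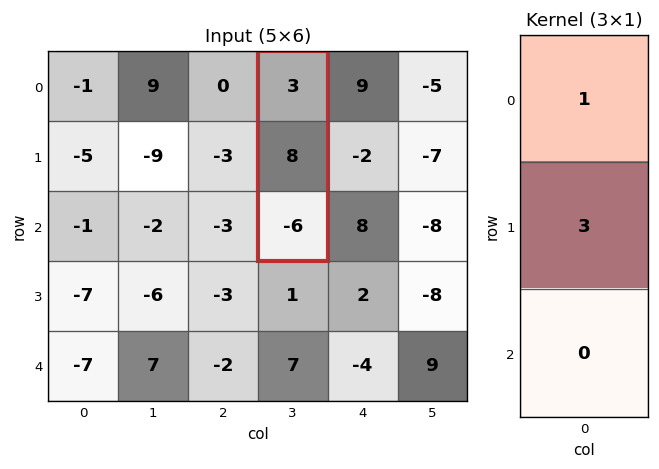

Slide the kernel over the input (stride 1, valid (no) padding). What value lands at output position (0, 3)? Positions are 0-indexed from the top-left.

The receptive field on the input at this output position is [3 / 8 / -6]. Elementwise product with the kernel and sum: 3·1 + 8·3.

27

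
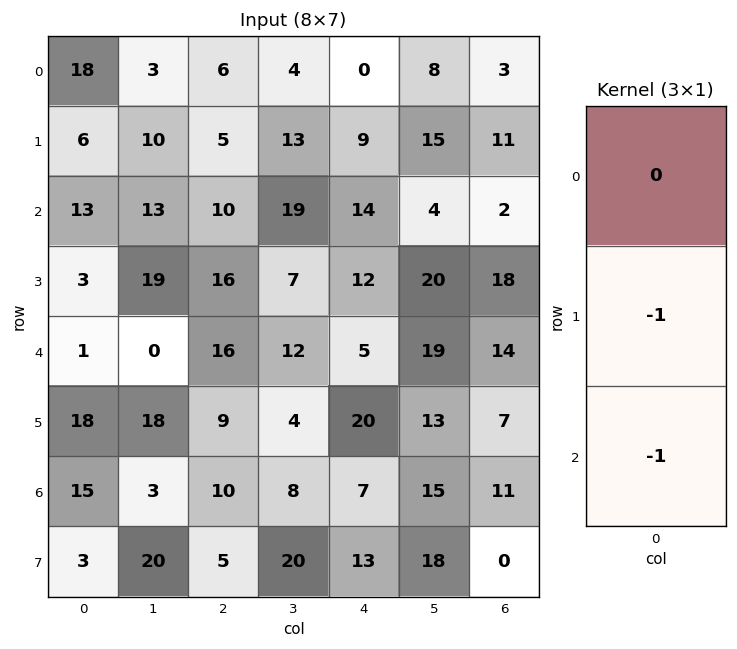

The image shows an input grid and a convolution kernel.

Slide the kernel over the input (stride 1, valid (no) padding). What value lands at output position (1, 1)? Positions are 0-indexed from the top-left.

The receptive field on the input at this output position is [10 / 13 / 19]. Elementwise product with the kernel and sum: 13·-1 + 19·-1.

-32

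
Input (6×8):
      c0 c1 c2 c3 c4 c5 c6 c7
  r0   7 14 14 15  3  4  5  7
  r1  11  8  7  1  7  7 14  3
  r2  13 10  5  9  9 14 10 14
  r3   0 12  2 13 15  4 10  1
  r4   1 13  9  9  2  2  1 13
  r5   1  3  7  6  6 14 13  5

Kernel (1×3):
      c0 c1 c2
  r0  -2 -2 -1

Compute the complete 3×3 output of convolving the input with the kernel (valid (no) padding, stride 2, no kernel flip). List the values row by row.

-56 -61 -19
-51 -37 -56
-37 -38 -9

Output[0,0]: The receptive field on the input at this output position is [7 14 14]. Elementwise product with the kernel and sum: 7·-2 + 14·-2 + 14·-1.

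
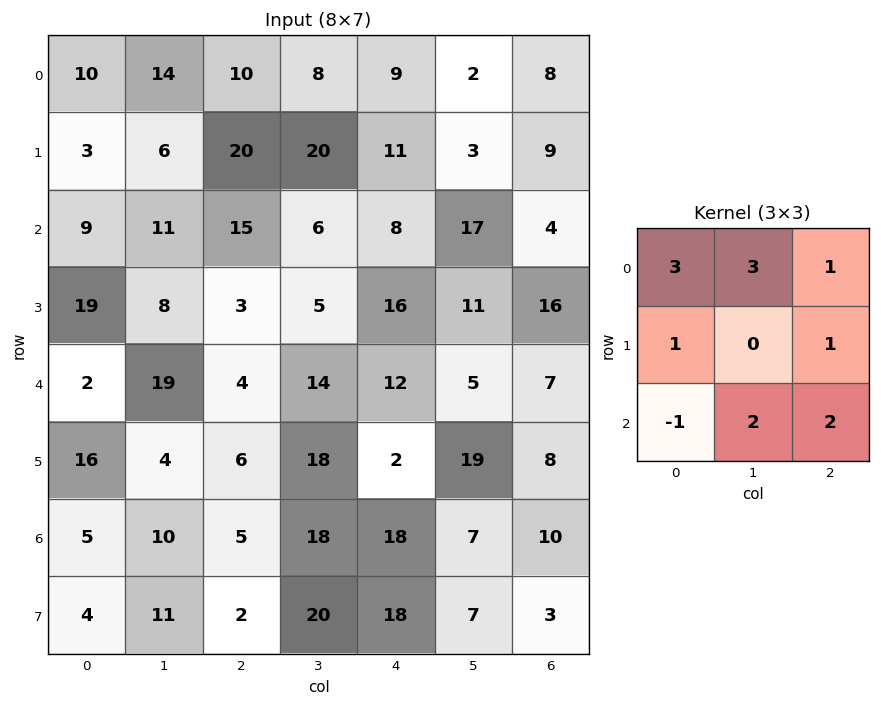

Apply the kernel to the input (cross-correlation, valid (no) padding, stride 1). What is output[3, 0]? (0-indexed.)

94

The receptive field on the input at this output position is [19 8 3 / 2 19 4 / 16 4 6]. Elementwise product with the kernel and sum: 19·3 + 8·3 + 3·1 + 2·1 + 4·1 + 16·-1 + 4·2 + 6·2.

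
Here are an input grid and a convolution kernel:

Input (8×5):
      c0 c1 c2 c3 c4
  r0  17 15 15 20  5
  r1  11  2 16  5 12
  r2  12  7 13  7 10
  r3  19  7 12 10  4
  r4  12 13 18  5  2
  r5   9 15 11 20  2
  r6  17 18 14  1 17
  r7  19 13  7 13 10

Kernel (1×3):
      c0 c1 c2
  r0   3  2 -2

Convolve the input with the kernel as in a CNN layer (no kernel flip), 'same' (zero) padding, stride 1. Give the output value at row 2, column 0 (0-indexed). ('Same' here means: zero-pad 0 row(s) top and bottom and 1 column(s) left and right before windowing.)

10

The receptive field on the zero-padded input at this output position is [0 12 7]. Elementwise product with the kernel and sum: 0·3 + 12·2 + 7·-2.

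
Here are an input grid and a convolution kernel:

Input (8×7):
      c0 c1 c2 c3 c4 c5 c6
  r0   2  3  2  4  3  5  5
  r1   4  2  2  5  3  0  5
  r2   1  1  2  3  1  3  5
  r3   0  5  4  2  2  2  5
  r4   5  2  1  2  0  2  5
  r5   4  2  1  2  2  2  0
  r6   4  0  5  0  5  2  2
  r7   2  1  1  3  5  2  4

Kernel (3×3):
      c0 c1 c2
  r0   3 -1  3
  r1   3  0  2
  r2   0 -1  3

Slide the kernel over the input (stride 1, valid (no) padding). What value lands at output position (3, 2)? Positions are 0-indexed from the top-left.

The receptive field on the input at this output position is [4 2 2 / 1 2 0 / 1 2 2]. Elementwise product with the kernel and sum: 4·3 + 2·-1 + 2·3 + 1·3 + 0·2 + 2·-1 + 2·3.

23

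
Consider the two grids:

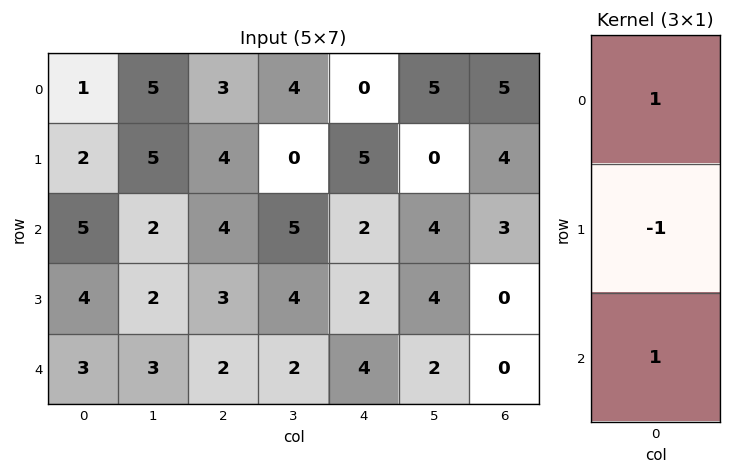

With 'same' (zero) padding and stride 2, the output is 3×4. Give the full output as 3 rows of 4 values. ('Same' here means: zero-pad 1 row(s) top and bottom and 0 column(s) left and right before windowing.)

Output[0,0]: The receptive field on the zero-padded input at this output position is [0 / 1 / 2]. Elementwise product with the kernel and sum: 0·1 + 1·-1 + 2·1.

1 1 5 -1
1 3 5 1
1 1 -2 0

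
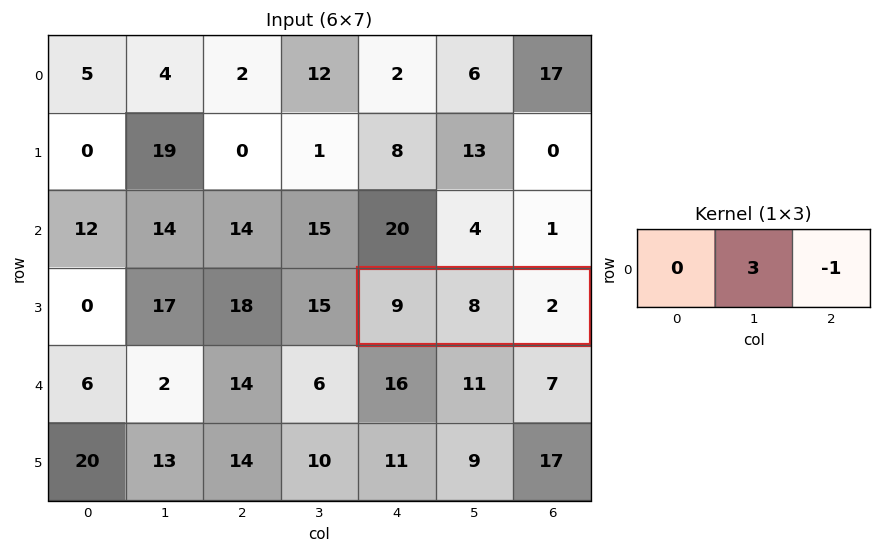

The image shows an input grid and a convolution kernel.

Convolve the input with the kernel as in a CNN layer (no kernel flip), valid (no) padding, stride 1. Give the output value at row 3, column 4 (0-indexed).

22

The receptive field on the input at this output position is [9 8 2]. Elementwise product with the kernel and sum: 8·3 + 2·-1.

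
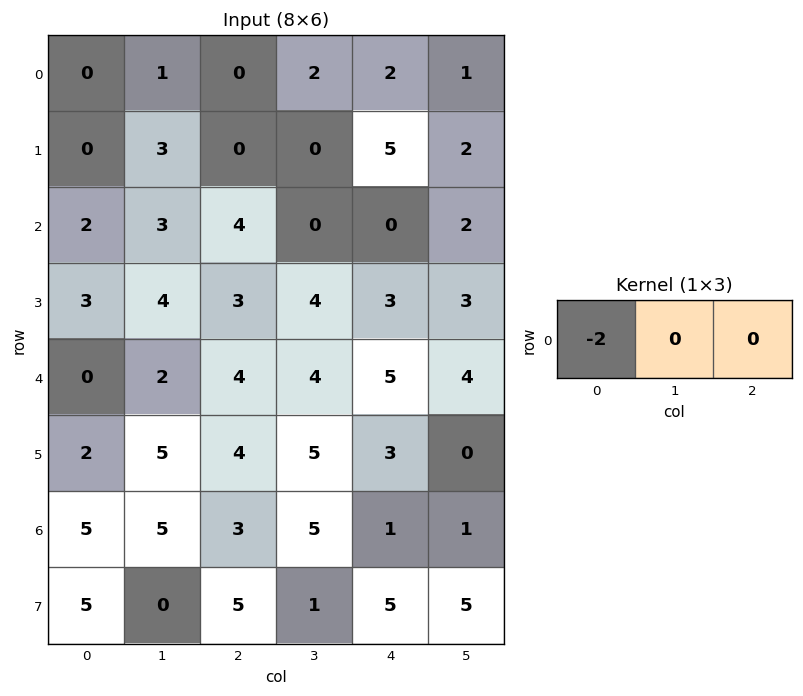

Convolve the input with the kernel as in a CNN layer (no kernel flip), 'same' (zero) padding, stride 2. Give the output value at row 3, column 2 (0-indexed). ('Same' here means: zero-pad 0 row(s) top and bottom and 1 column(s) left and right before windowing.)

-10

The receptive field on the zero-padded input at this output position is [5 1 1]. Elementwise product with the kernel and sum: 5·-2.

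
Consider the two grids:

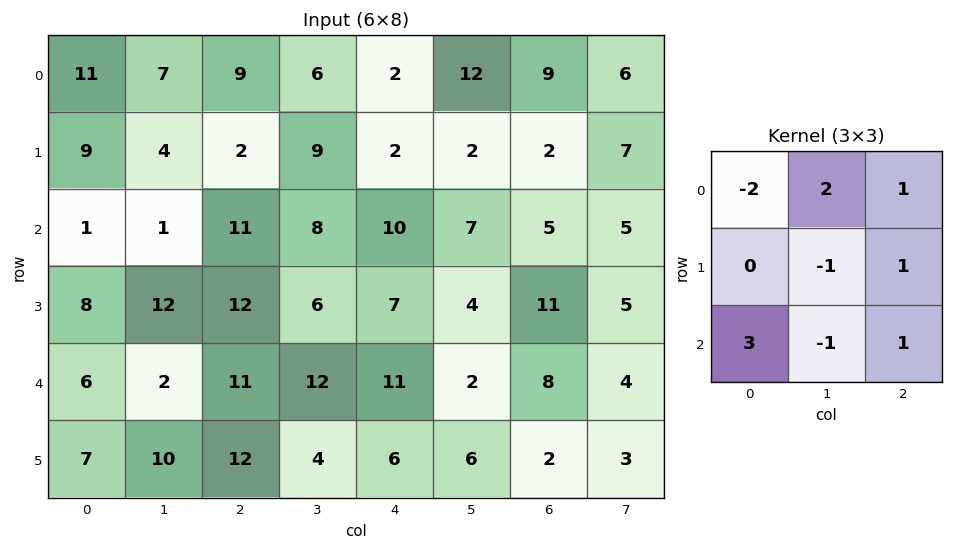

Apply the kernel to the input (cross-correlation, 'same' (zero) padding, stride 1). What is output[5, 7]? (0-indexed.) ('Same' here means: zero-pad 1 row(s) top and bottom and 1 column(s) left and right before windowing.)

-11

The receptive field on the zero-padded input at this output position is [8 4 0 / 2 3 0 / 0 0 0]. Elementwise product with the kernel and sum: 8·-2 + 4·2 + 0·1 + 3·-1 + 0·1 + 0·3 + 0·-1 + 0·1.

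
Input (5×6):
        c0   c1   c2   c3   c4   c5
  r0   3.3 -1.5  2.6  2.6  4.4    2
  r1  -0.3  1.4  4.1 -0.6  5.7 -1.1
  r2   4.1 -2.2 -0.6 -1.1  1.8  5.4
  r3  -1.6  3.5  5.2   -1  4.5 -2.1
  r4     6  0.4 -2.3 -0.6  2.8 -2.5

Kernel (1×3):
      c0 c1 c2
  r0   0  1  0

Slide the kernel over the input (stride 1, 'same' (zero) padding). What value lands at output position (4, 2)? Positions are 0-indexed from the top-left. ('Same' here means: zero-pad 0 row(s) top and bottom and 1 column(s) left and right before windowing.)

The receptive field on the zero-padded input at this output position is [0.4 -2.3 -0.6]. Elementwise product with the kernel and sum: -2.3·1.

-2.3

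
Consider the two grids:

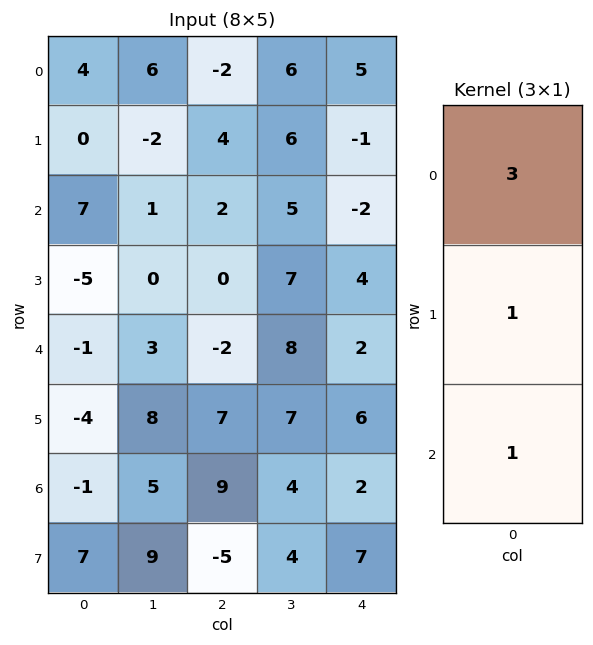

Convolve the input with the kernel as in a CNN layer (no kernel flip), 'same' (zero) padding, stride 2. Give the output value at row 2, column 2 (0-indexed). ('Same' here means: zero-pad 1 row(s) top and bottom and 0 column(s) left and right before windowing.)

The receptive field on the zero-padded input at this output position is [4 / 2 / 6]. Elementwise product with the kernel and sum: 4·3 + 2·1 + 6·1.

20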